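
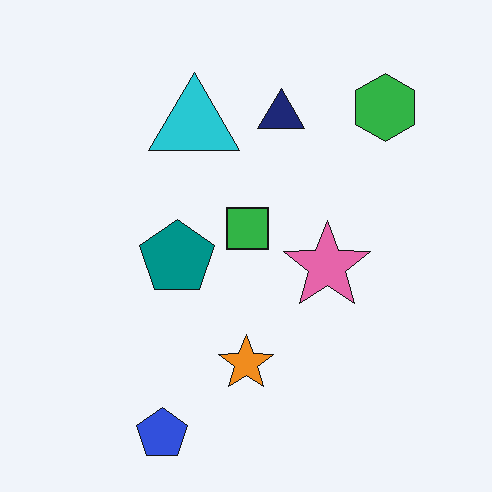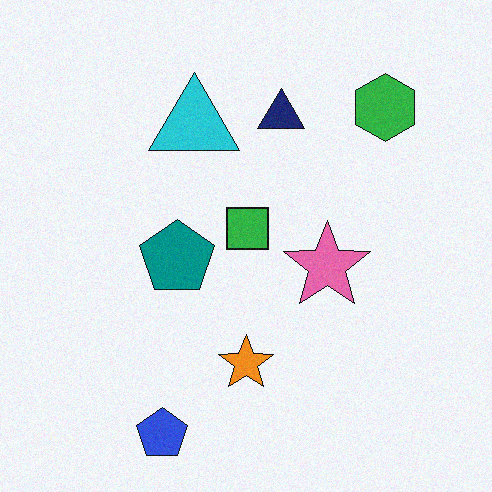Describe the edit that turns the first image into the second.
The second image is the first degraded with light additive noise.

Random speckle covers the whole image, including the flat background.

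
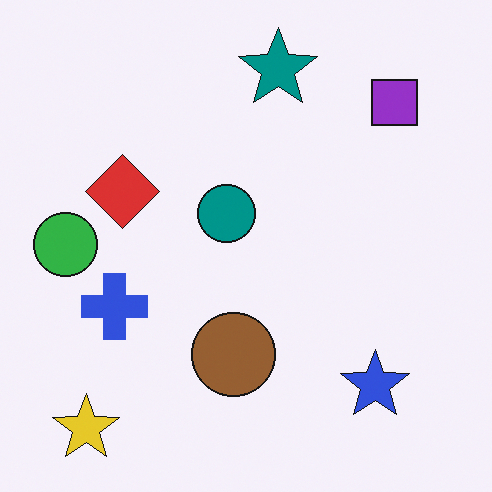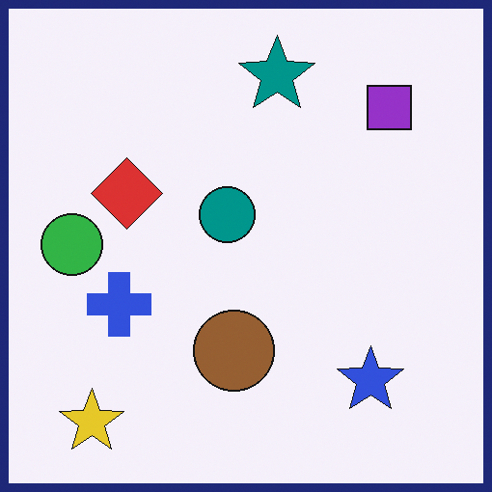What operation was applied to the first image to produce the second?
This is the original image framed with a navy border.

A solid navy frame runs around the edge of the second image, with the content slightly shrunk inside it.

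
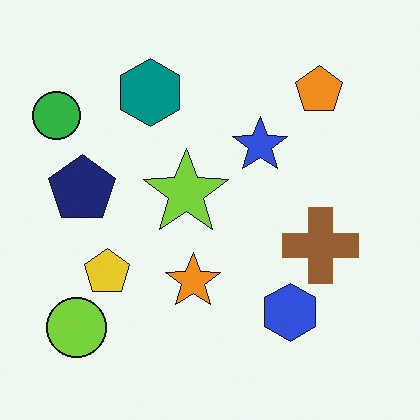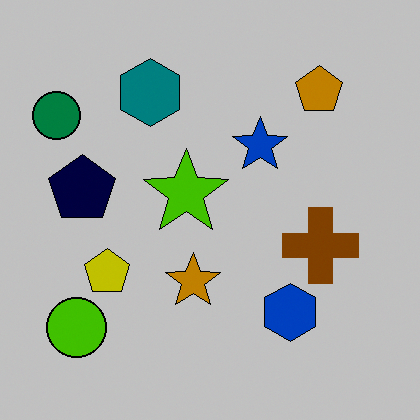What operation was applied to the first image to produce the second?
The second image is the first heavily posterized to just a handful of flat colors.

Each flat color has snapped to a coarser quantized level — most visibly, the near-white background has dropped to a flat grey.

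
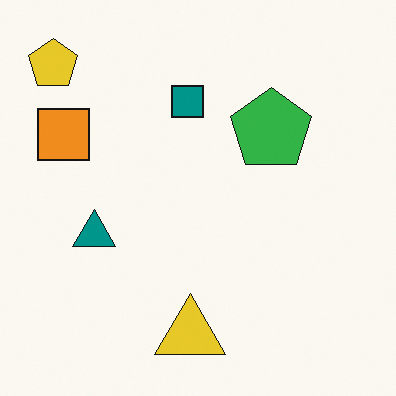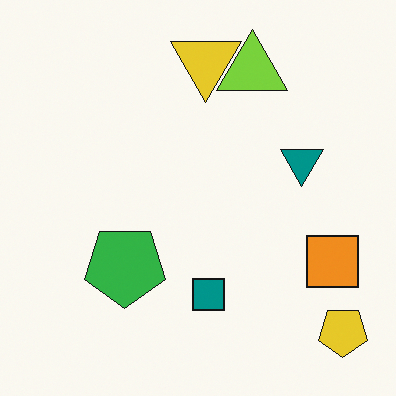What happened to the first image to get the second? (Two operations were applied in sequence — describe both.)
Rotated 180°, then overlaid with an additional lime triangle.

The yellow pentagon sits in the top-left of the first image and the bottom-right of the second — consistent with a whole-image 180° rotation. A lime triangle appears in the second image that is absent from the first.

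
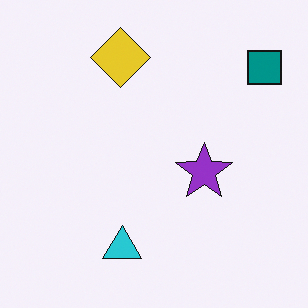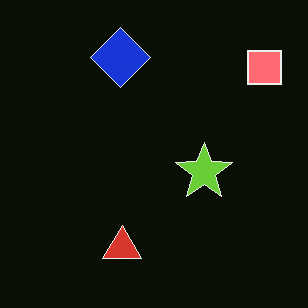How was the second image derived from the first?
The second image is the first color-inverted (negative).

The light background has become dark and every shape's color is its complement — a photographic negative.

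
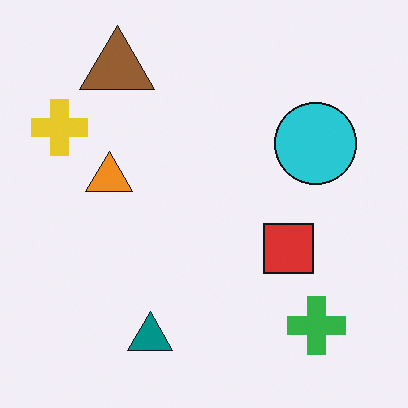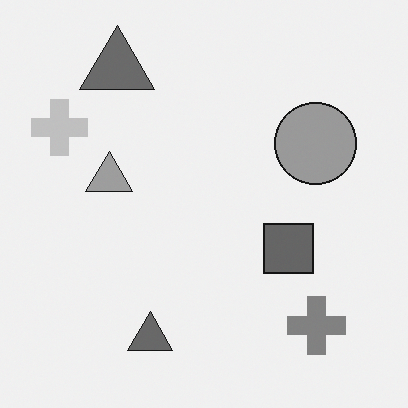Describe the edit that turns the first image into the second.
The second image is the first converted to grayscale.

All color is removed — every shape is now a shade of grey.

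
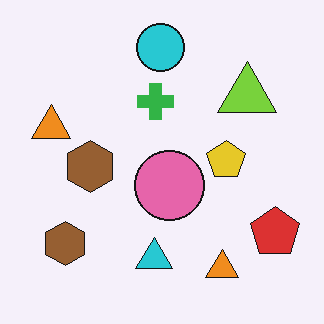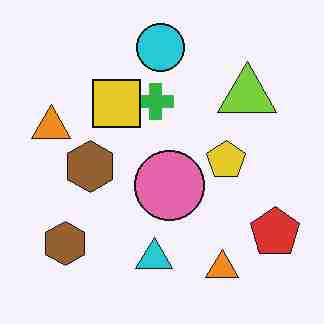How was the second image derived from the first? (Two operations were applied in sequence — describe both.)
The second image is the first degraded with heavy JPEG compression, then overlaid with an additional yellow square.

Blocky 8×8 compression artifacts appear around shape edges and the flat background shows ringing — characteristic JPEG degradation. A yellow square appears in the second image that is absent from the first.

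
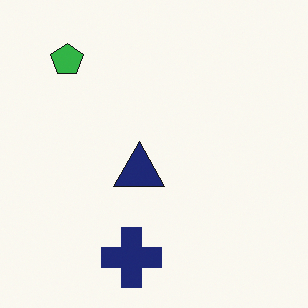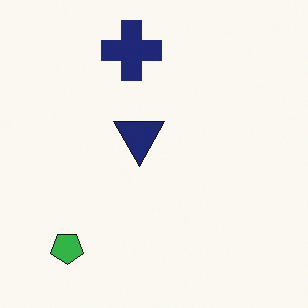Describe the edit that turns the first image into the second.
It was flipped vertically (top ↔ bottom).

The navy cross is in the bottom of the first image and the top of the second — shapes on opposite sides of the horizontal midline have swapped in a mirror flip.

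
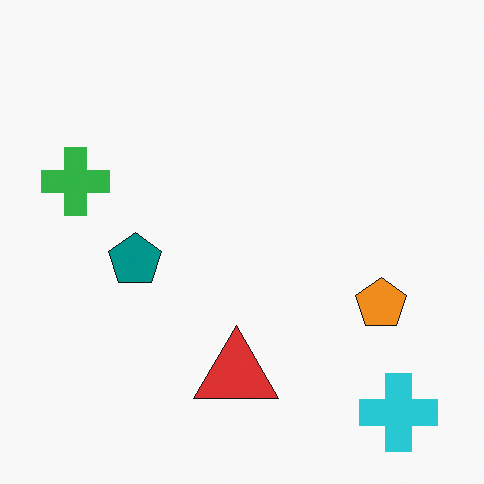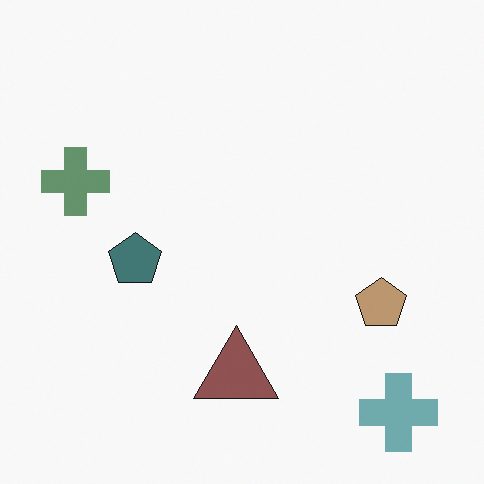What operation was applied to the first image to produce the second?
This is the original image made much more muted (saturation change).

All colors are more muted and greyish — a global saturation change.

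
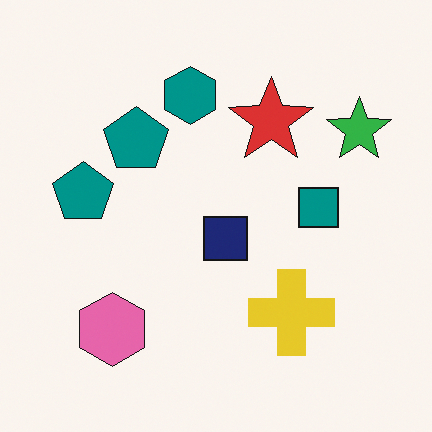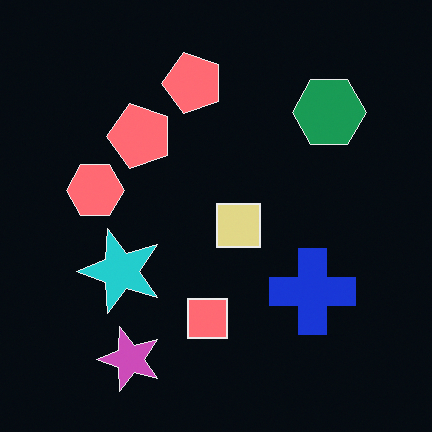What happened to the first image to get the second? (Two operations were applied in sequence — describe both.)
The transformation is: color-inverted (negative), then transposed (reflected across the top-left ↔ bottom-right diagonal).

The light background has become dark and every shape's color is its complement — a photographic negative. Shapes have swapped their row and column positions — what was in the top-right is now in the bottom-left — a diagonal reflection.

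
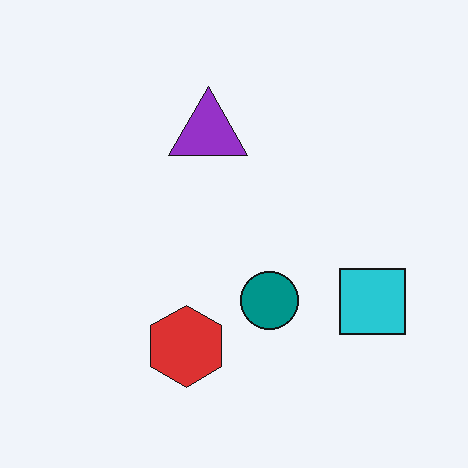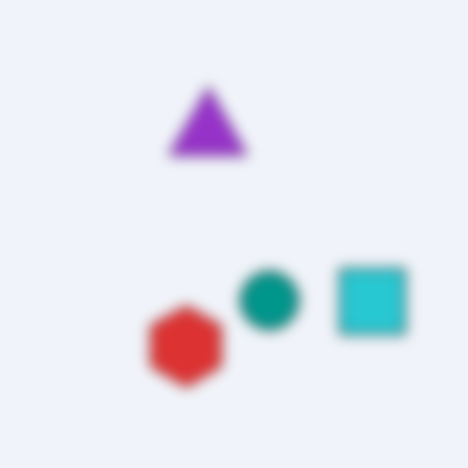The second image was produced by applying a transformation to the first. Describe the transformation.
The second image is the first heavily blurred.

Shape edges and outlines are uniformly softened across the whole image.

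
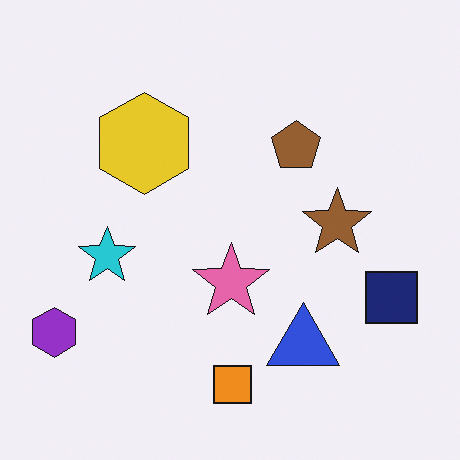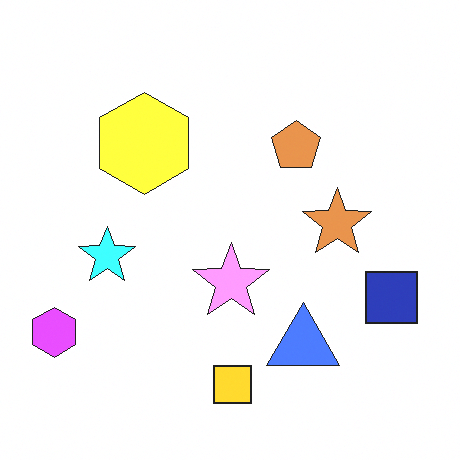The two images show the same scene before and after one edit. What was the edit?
Substantially brightened.

Every pixel — background and shapes alike — is uniformly brightened.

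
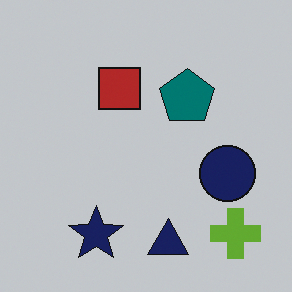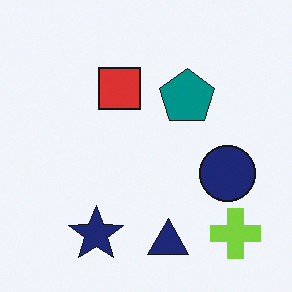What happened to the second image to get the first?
The transformation is: darkened a little.

Every pixel — background and shapes alike — is uniformly darkened.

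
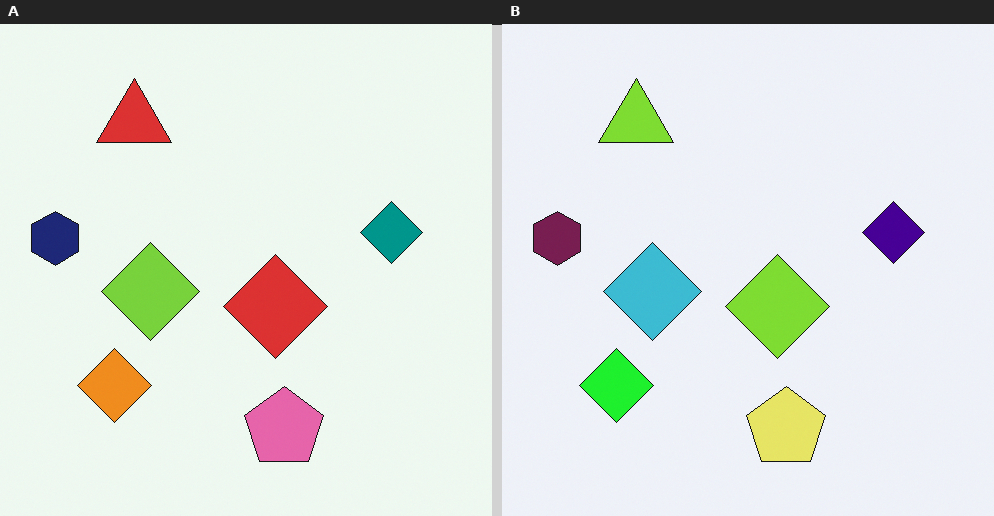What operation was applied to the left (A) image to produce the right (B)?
The right (B) image is the left (A) hue-shifted by a moderate amount.

Every shape's color has rotated by the same amount around the hue wheel — a uniform hue shift.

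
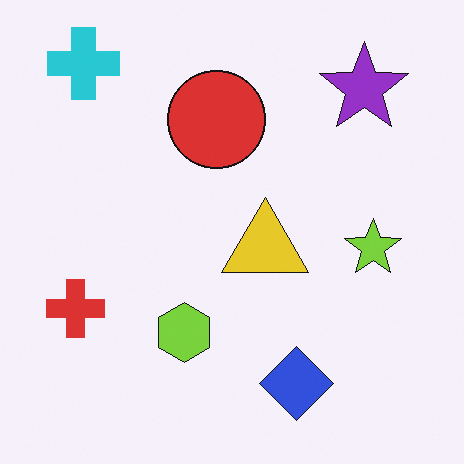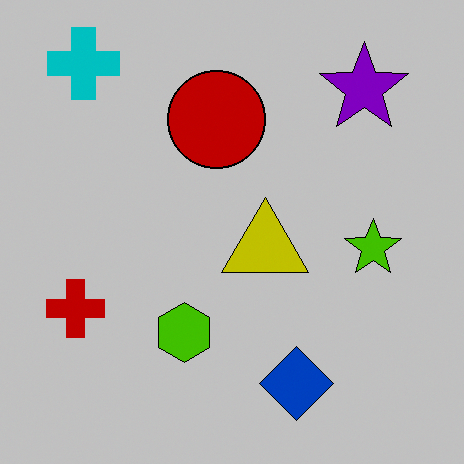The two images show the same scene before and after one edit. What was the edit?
The transformation is: aggressively posterized.

Each flat color has snapped to a coarser quantized level — most visibly, the near-white background has dropped to a flat grey.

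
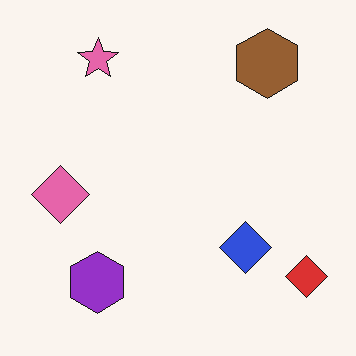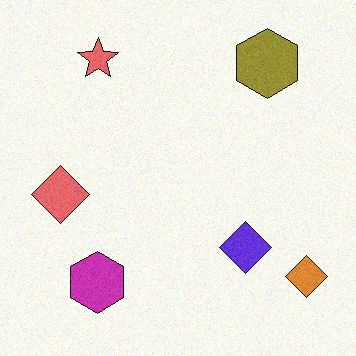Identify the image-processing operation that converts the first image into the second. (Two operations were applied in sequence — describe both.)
The transformation is: hue-shifted slightly, then degraded with light additive noise.

Every shape's color has rotated by the same amount around the hue wheel — a uniform hue shift. Random speckle covers the whole image, including the flat background.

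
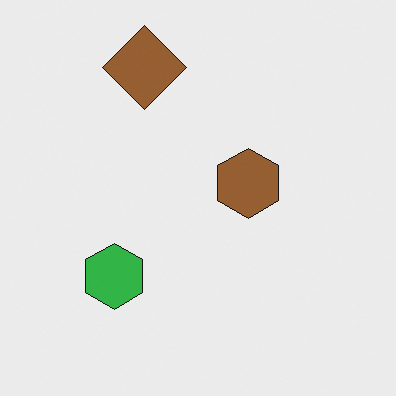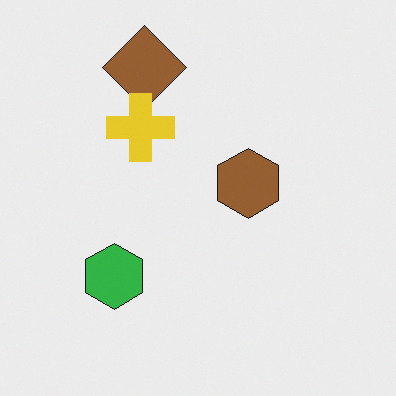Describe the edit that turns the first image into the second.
It was overlaid with an additional yellow cross.

A yellow cross appears in the second image that is absent from the first.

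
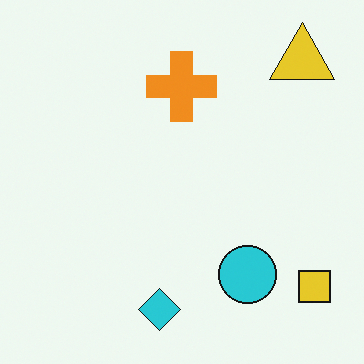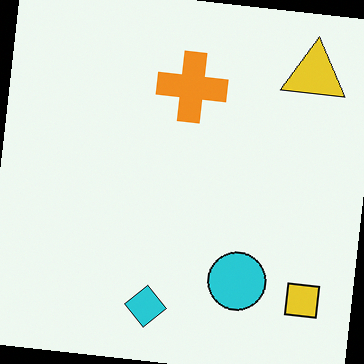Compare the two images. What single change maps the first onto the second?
This is the original image rotated clockwise by a slight angle.

Every shape is tilted by the same angle and the image corners show triangular fill wedges — a whole-image rotation by a non-right angle.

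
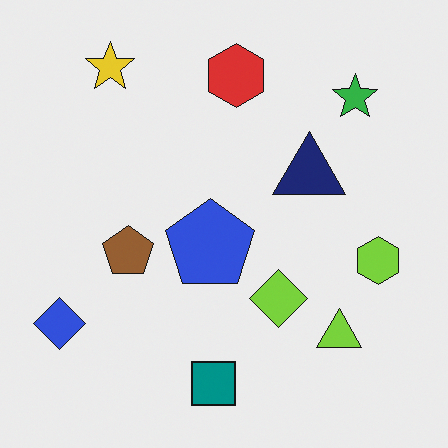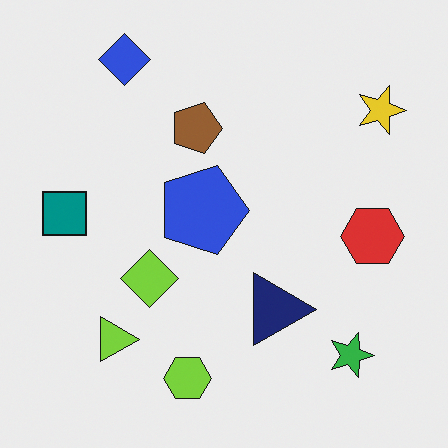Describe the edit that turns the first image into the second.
It was rotated 90° clockwise.

The yellow star sits in the top-left of the first image and the top-right of the second — consistent with a whole-image 90° clockwise rotation.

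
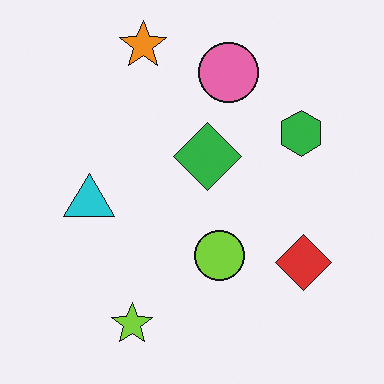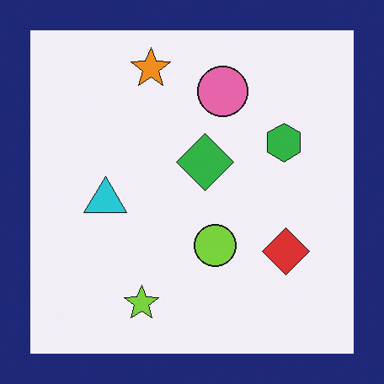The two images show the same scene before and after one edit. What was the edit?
This is the original image framed with a navy border.

A solid navy frame runs around the edge of the second image, with the content slightly shrunk inside it.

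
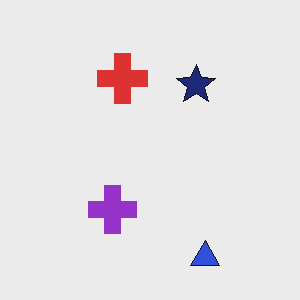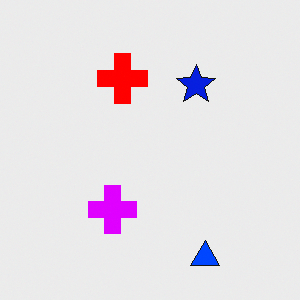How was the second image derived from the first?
The image was heavily oversaturated.

All colors are more vivid — a global saturation change.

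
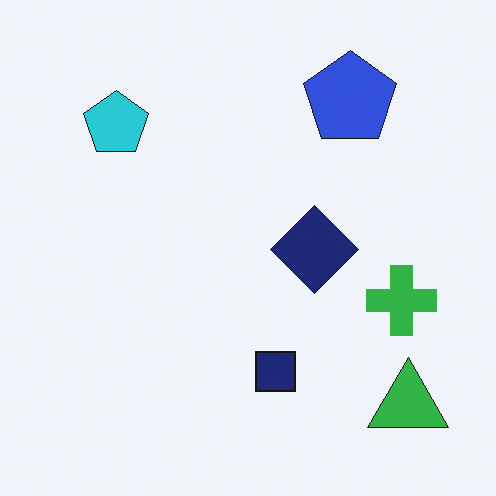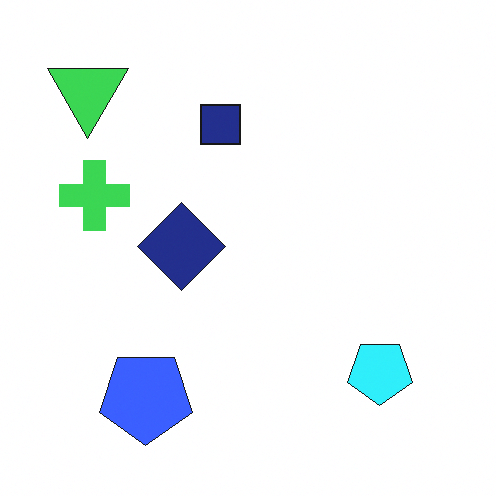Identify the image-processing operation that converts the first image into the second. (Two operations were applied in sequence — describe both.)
Rotated 180°, then slightly brightened.

The green triangle sits in the bottom-right of the first image and the top-left of the second — consistent with a whole-image 180° rotation. Every pixel — background and shapes alike — is uniformly brightened.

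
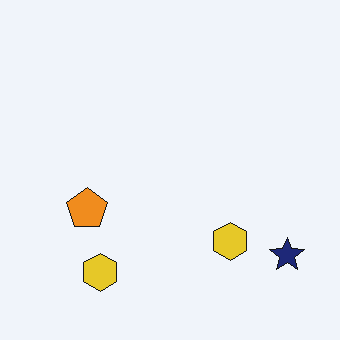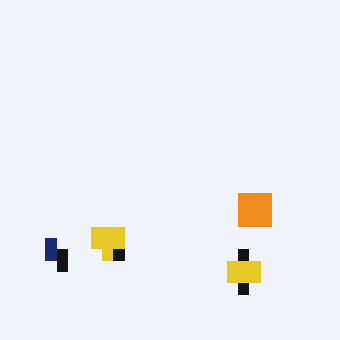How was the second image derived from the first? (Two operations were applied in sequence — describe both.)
Flipped horizontally (left ↔ right), then coarsely pixelated.

The navy star is in the bottom-right of the first image and the bottom-left of the second — shapes on opposite sides of the vertical midline have swapped in a mirror flip. Shapes are reduced to large square blocks; fine edges and outlines are lost — a downscale-then-upscale (mosaic) effect.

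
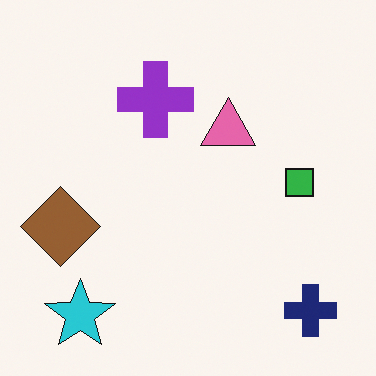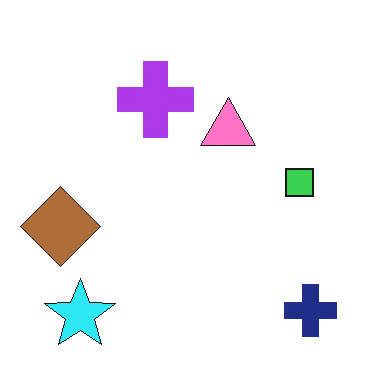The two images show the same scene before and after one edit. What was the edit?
This is the original image slightly brightened.

Every pixel — background and shapes alike — is uniformly brightened.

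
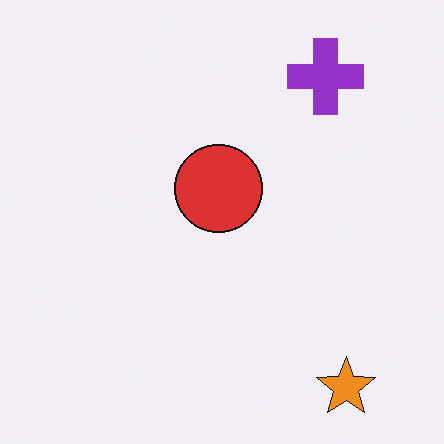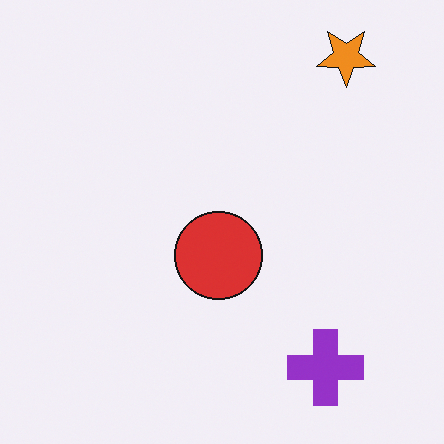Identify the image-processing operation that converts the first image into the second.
The image was flipped vertically (top ↔ bottom).

The orange star is in the bottom-right of the first image and the top-right of the second — shapes on opposite sides of the horizontal midline have swapped in a mirror flip.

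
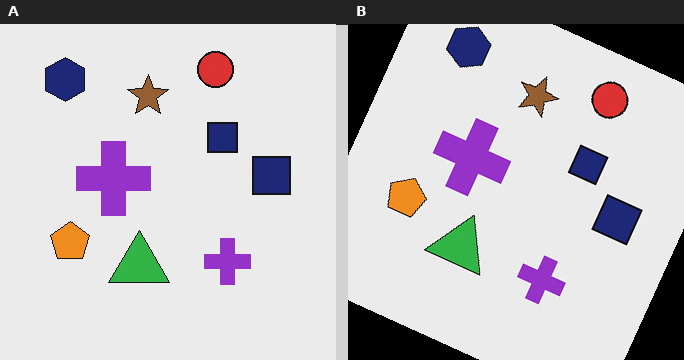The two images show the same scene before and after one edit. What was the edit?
The transformation is: rotated clockwise by a clearly visible amount.

Every shape is tilted by the same angle and the image corners show triangular fill wedges — a whole-image rotation by a non-right angle.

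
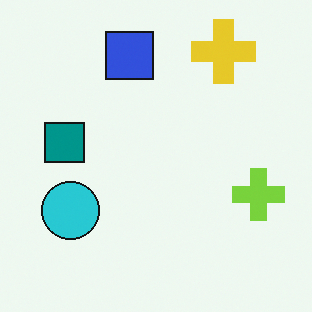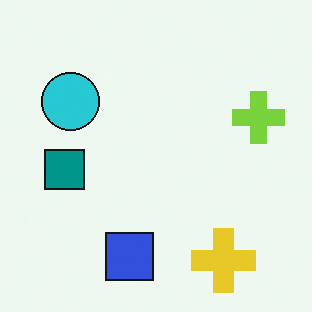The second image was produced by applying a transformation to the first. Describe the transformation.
It was flipped vertically (top ↔ bottom).

The yellow cross is in the top-right of the first image and the bottom-right of the second — shapes on opposite sides of the horizontal midline have swapped in a mirror flip.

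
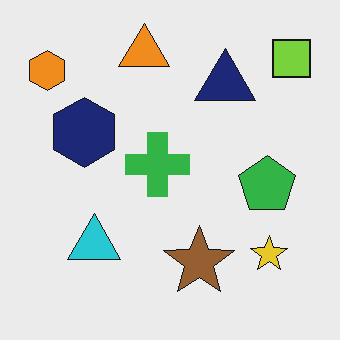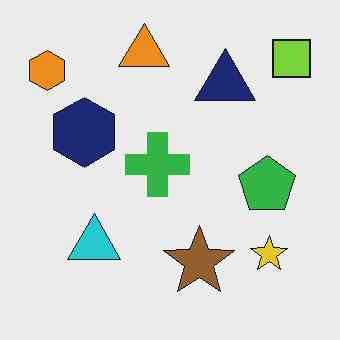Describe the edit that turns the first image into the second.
This is the original image given moderate JPEG compression.

Blocky 8×8 compression artifacts appear around shape edges and the flat background shows ringing — characteristic JPEG degradation.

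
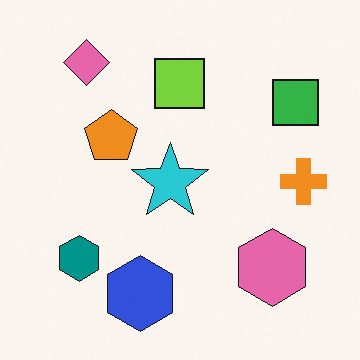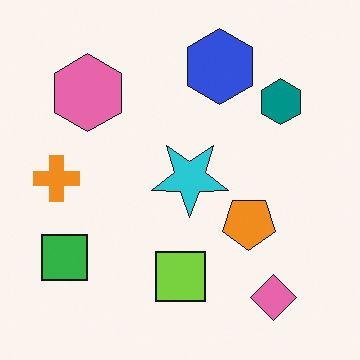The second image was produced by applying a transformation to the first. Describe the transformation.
It was rotated 180°.

The pink diamond sits in the top-left of the first image and the bottom-right of the second — consistent with a whole-image 180° rotation.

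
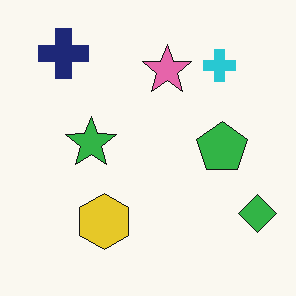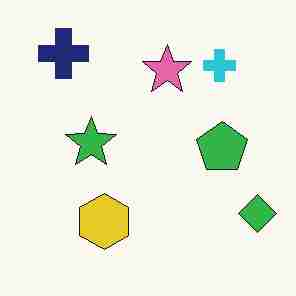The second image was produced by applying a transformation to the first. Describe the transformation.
The second image is the first degraded with heavy JPEG compression.

Blocky 8×8 compression artifacts appear around shape edges and the flat background shows ringing — characteristic JPEG degradation.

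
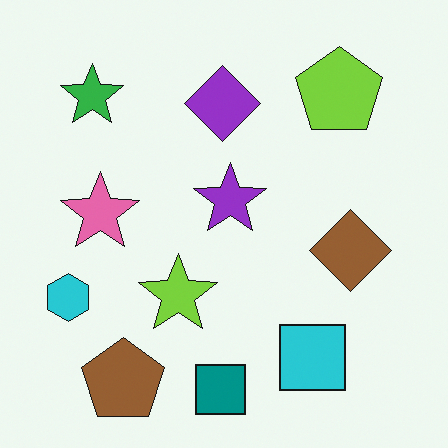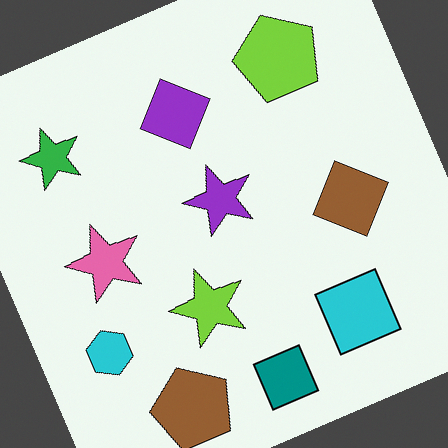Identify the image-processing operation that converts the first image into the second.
This is the original image rotated counter-clockwise by a clearly visible amount.

Every shape is tilted by the same angle and the image corners show triangular fill wedges — a whole-image rotation by a non-right angle.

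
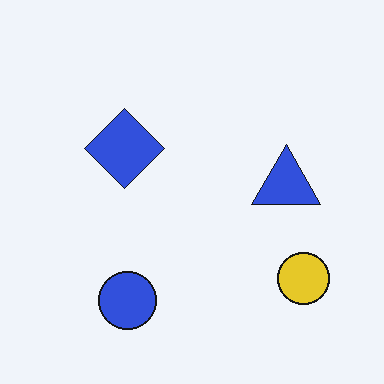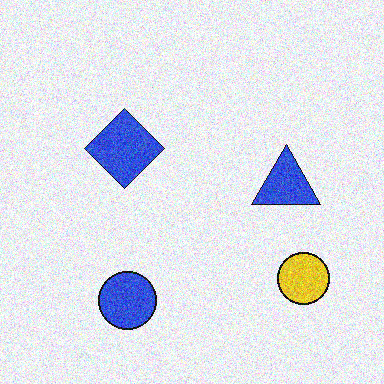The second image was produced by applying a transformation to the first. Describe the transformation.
Degraded with moderate additive noise.

Random speckle covers the whole image, including the flat background.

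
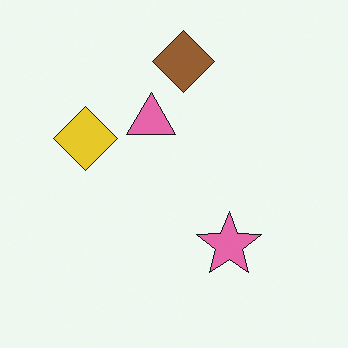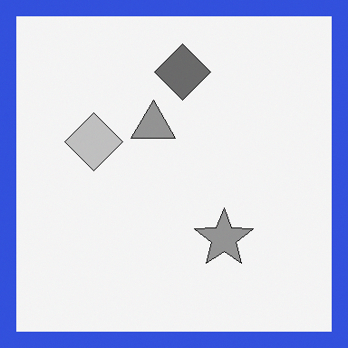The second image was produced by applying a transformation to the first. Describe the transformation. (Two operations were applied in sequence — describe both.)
The transformation is: converted to grayscale, then framed with a blue border.

All color is removed — every shape is now a shade of grey. A solid blue frame runs around the edge of the second image, with the content slightly shrunk inside it.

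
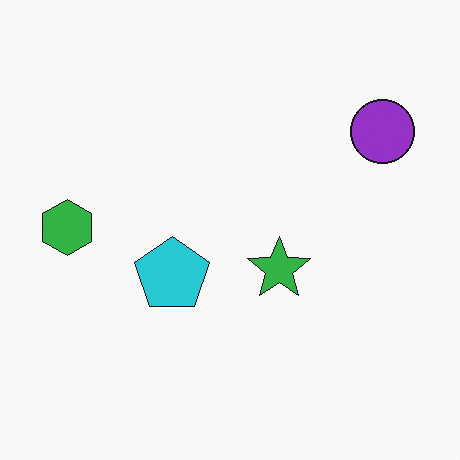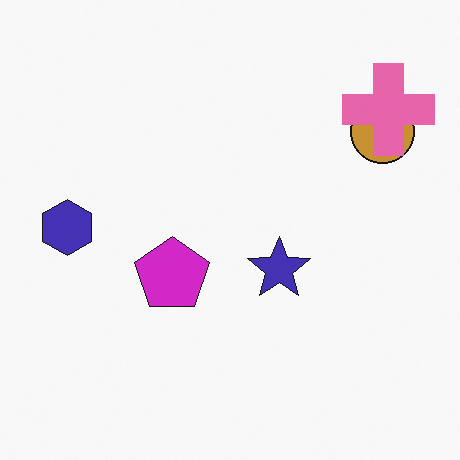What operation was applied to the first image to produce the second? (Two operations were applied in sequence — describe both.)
The image was hue-shifted through roughly a third of the color wheel, then overlaid with an additional pink cross.

Every shape's color has rotated by the same amount around the hue wheel — a uniform hue shift. A pink cross appears in the second image that is absent from the first.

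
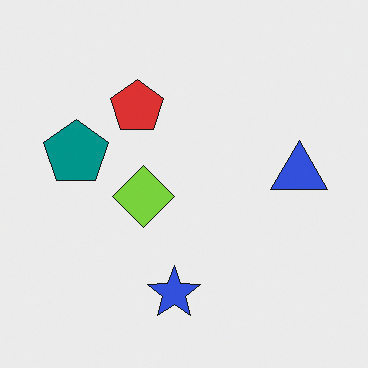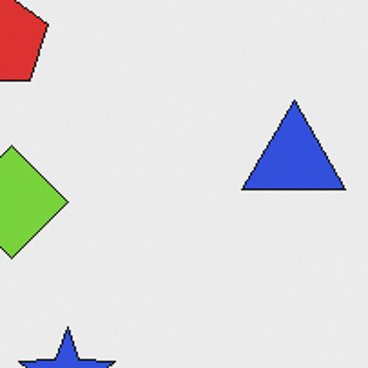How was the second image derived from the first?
This is the original image cropped tightly and scaled back up.

The visible shapes are larger and the field of view is narrower; shapes near the original edges may be partly or wholly outside the frame — a crop-and-rescale.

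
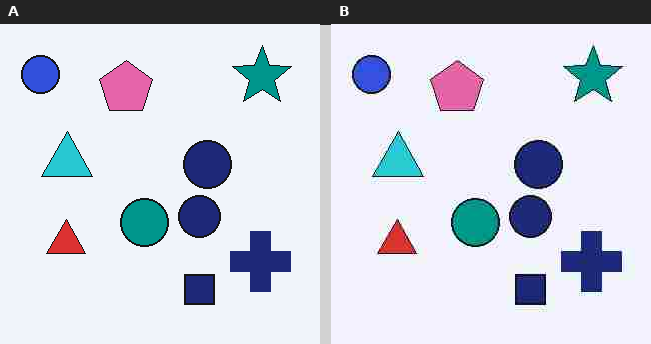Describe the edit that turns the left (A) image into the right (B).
The right (B) image is the left (A) degraded with heavy JPEG compression.

Blocky 8×8 compression artifacts appear around shape edges and the flat background shows ringing — characteristic JPEG degradation.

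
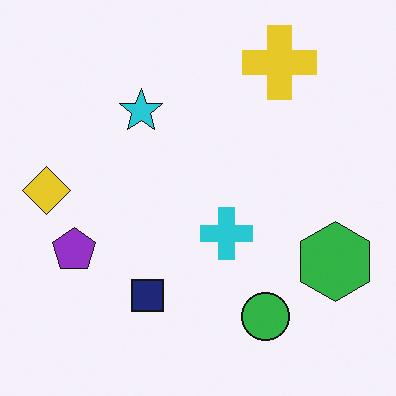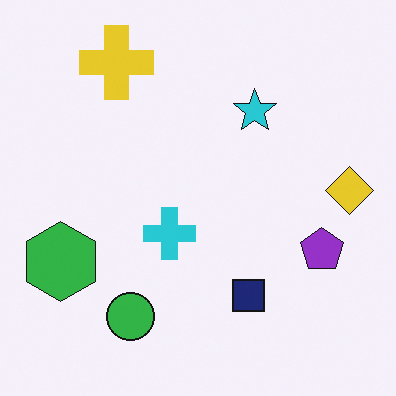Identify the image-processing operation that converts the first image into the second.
The transformation is: flipped horizontally (left ↔ right).

The yellow diamond is in the left of the first image and the right of the second — shapes on opposite sides of the vertical midline have swapped in a mirror flip.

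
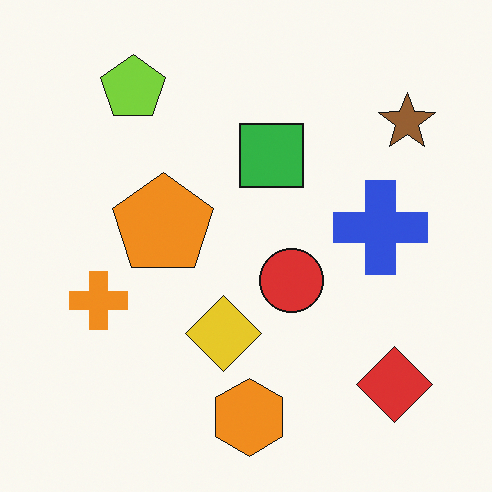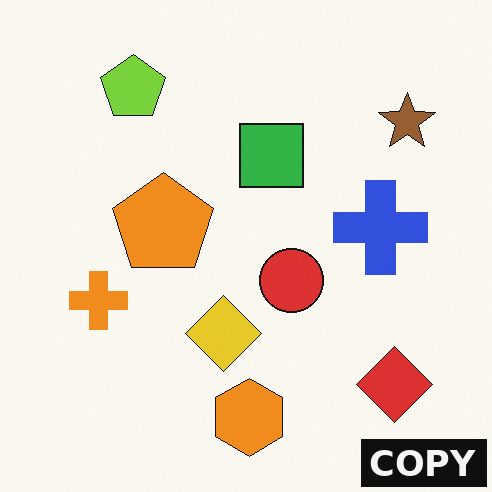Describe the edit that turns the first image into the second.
The image was watermarked with the text "COPY" in the lower-right corner.

A dark label reading "COPY" appears in the lower-right corner.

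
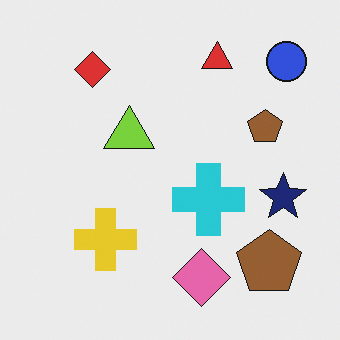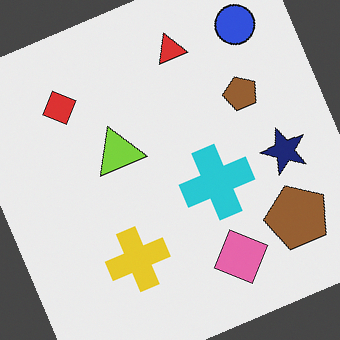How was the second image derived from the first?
The transformation is: rotated counter-clockwise by a clearly visible amount.

Every shape is tilted by the same angle and the image corners show triangular fill wedges — a whole-image rotation by a non-right angle.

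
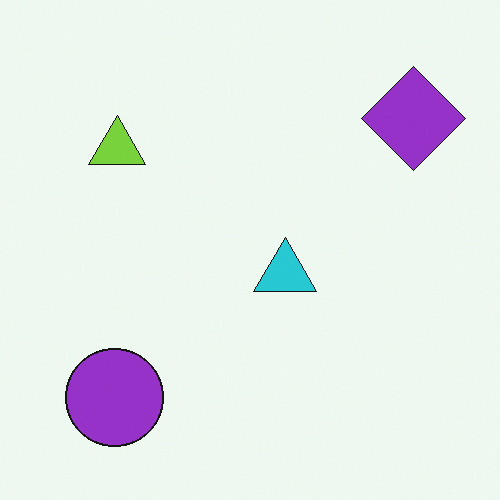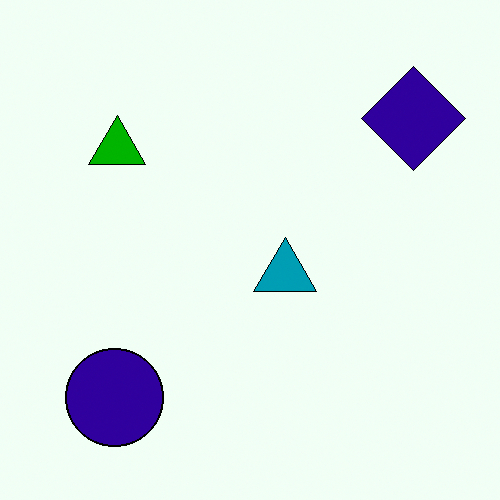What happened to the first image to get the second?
The transformation is: given much higher contrast.

Tones are pushed away from mid-grey across the whole image — a global contrast change.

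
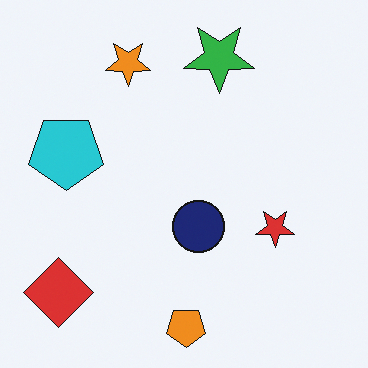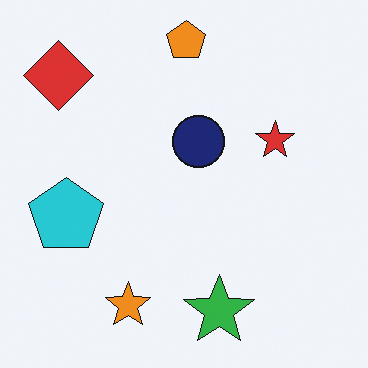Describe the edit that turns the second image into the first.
It was flipped vertically (top ↔ bottom).

The orange pentagon is in the top of the second image and the bottom of the first — shapes on opposite sides of the horizontal midline have swapped in a mirror flip.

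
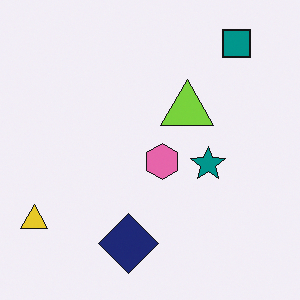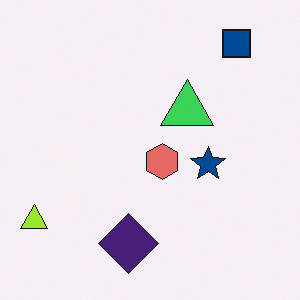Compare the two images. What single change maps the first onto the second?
The image was hue-shifted slightly.

Every shape's color has rotated by the same amount around the hue wheel — a uniform hue shift.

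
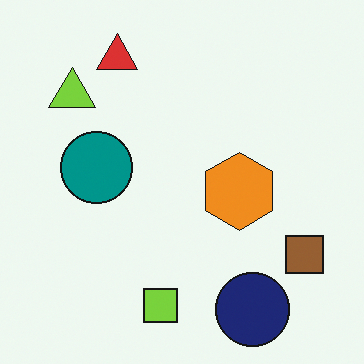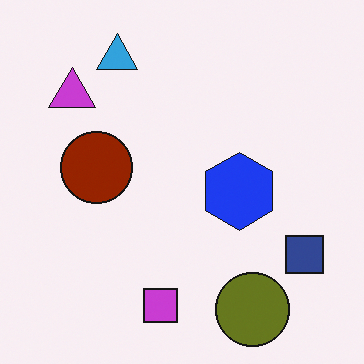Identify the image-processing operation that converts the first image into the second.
The second image is the first hue-shifted by a large amount.

Every shape's color has rotated by the same amount around the hue wheel — a uniform hue shift.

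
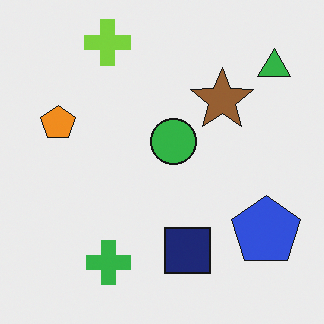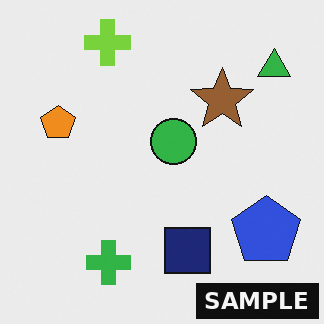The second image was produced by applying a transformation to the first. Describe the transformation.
The second image is the first watermarked with the text "SAMPLE" in the lower-right corner.

A dark label reading "SAMPLE" appears in the lower-right corner.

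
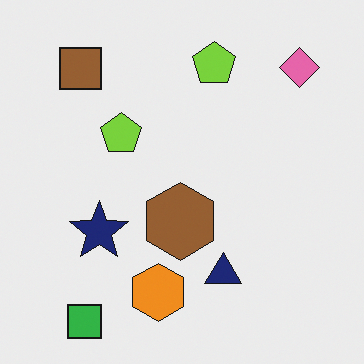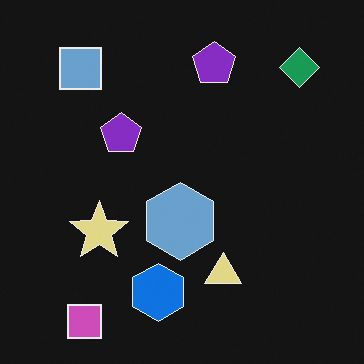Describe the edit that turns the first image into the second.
The image was color-inverted (negative).

The light background has become dark and every shape's color is its complement — a photographic negative.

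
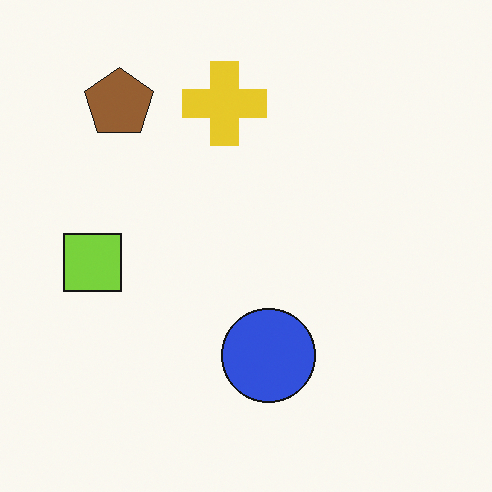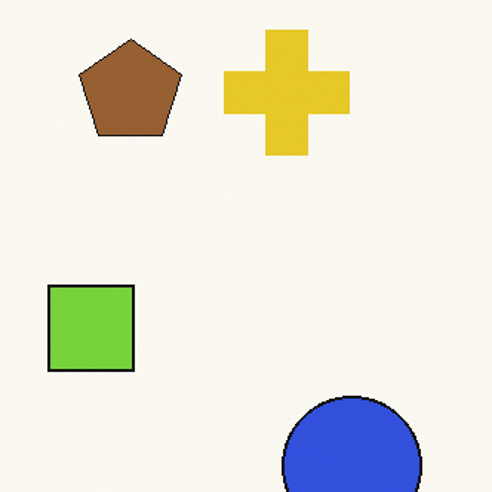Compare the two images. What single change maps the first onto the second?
The second image is the first cropped to a modestly smaller region and rescaled.

The visible shapes are larger and the field of view is narrower; shapes near the original edges may be partly or wholly outside the frame — a crop-and-rescale.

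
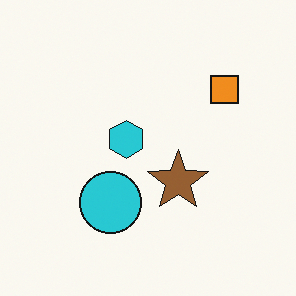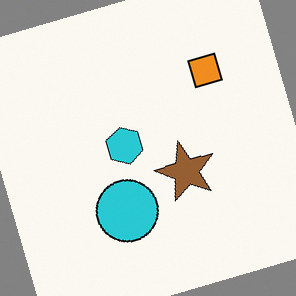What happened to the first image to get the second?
The image was rotated counter-clockwise by a moderate amount.

Every shape is tilted by the same angle and the image corners show triangular fill wedges — a whole-image rotation by a non-right angle.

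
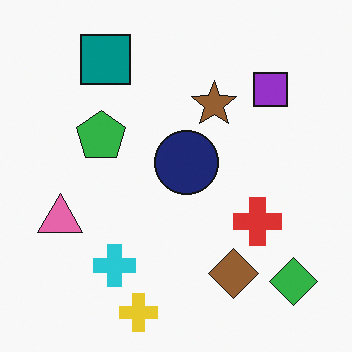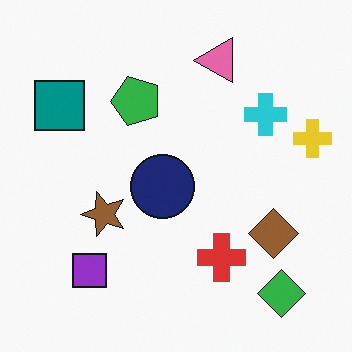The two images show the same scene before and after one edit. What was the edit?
This is the original image transposed (reflected across the top-left ↔ bottom-right diagonal).

Shapes have swapped their row and column positions — what was in the top-right is now in the bottom-left — a diagonal reflection.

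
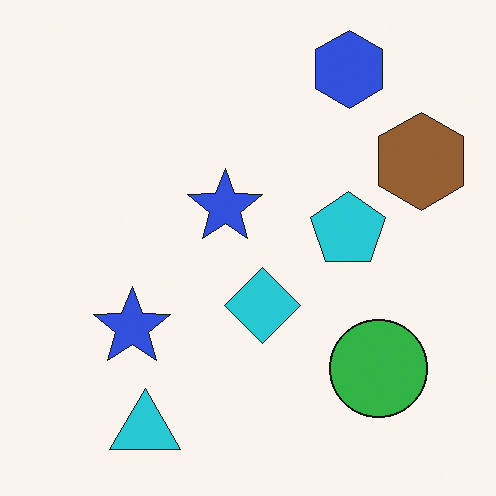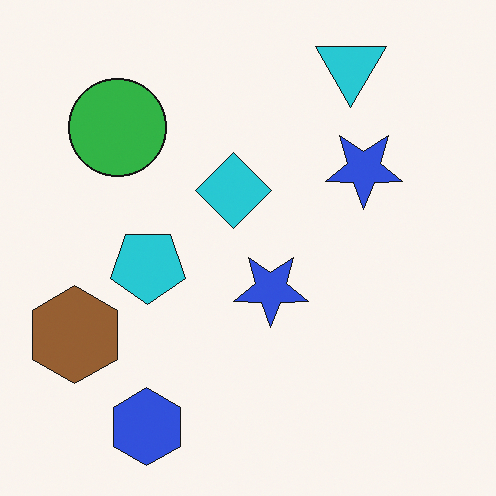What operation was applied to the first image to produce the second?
The transformation is: rotated 180°.

The cyan triangle sits in the bottom-left of the first image and the top-right of the second — consistent with a whole-image 180° rotation.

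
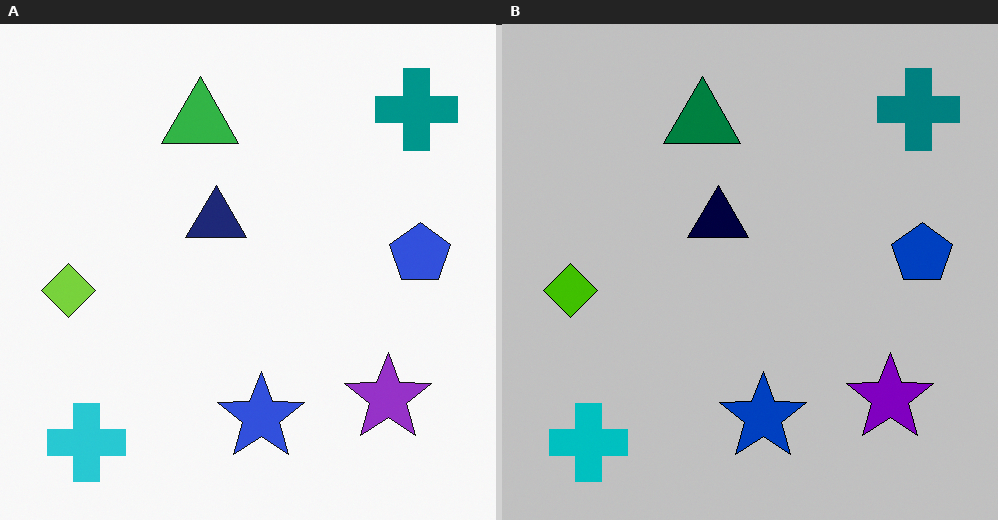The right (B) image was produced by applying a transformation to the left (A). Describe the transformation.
The image was aggressively posterized.

Each flat color has snapped to a coarser quantized level — most visibly, the near-white background has dropped to a flat grey.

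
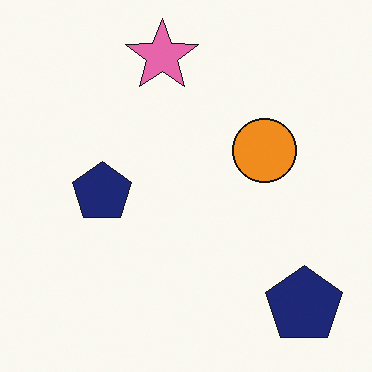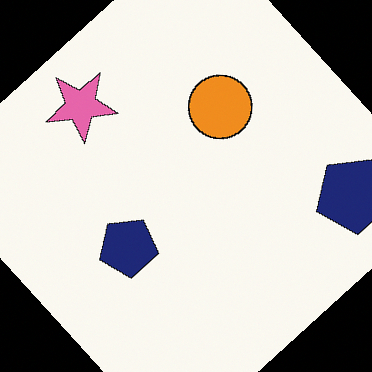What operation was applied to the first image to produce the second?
This is the original image rotated counter-clockwise by a large amount — several tens of degrees.

Every shape is tilted by the same angle and the image corners show triangular fill wedges — a whole-image rotation by a non-right angle.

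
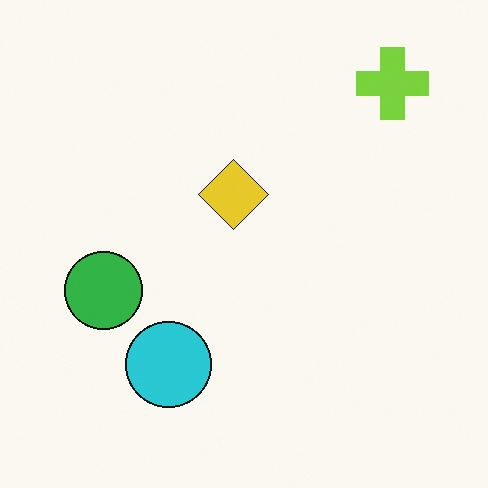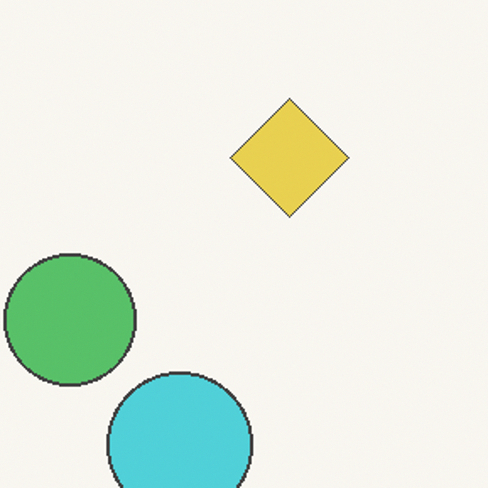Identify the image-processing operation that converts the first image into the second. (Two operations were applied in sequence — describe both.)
Given slightly reduced contrast, then cropped tightly and scaled back up.

Tones are pushed toward mid-grey across the whole image — a global contrast change. The visible shapes are larger and the field of view is narrower; shapes near the original edges may be partly or wholly outside the frame — a crop-and-rescale.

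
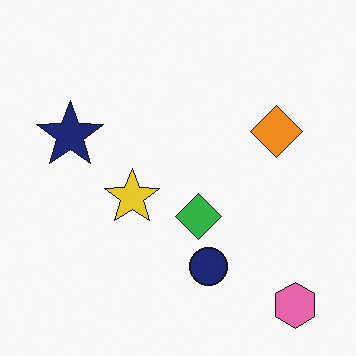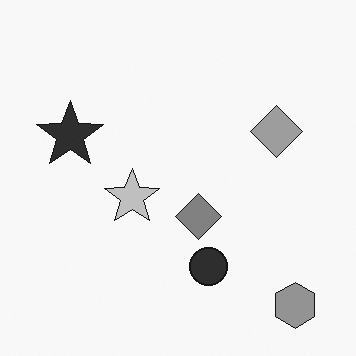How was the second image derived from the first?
It was converted to grayscale.

All color is removed — every shape is now a shade of grey.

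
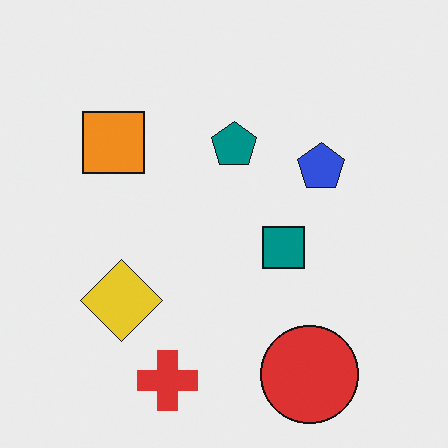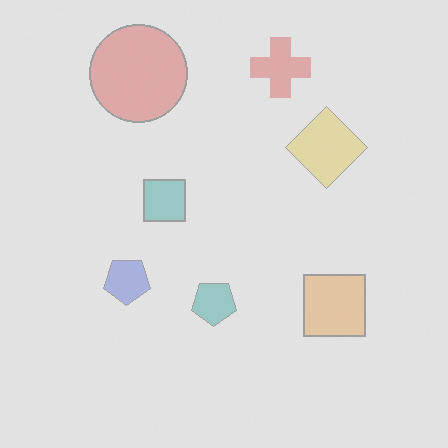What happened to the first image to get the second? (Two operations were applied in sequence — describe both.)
The image was rotated 180°, then washed out (contrast reduced).

The red circle sits in the bottom-right of the first image and the top-left of the second — consistent with a whole-image 180° rotation. Tones are pushed toward mid-grey across the whole image — a global contrast change.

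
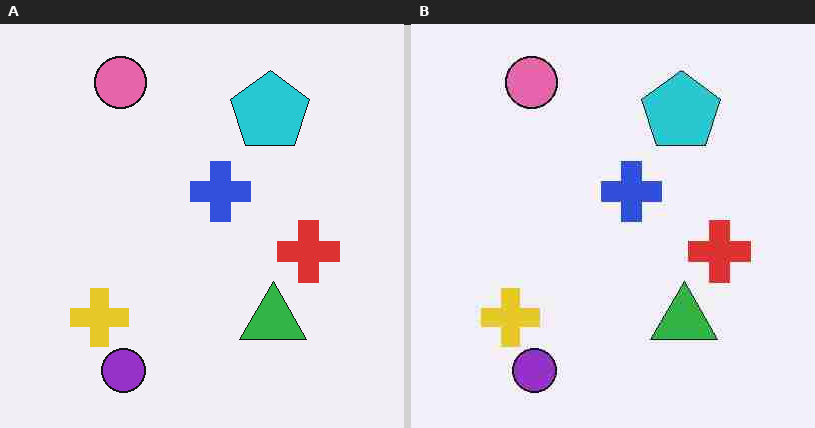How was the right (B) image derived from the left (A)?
The right (B) image is the left (A) degraded with heavy JPEG compression.

Blocky 8×8 compression artifacts appear around shape edges and the flat background shows ringing — characteristic JPEG degradation.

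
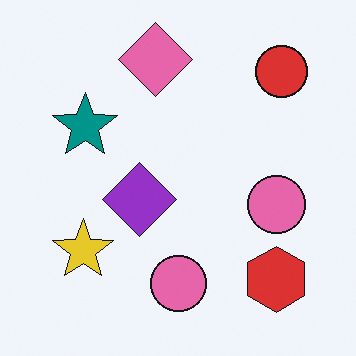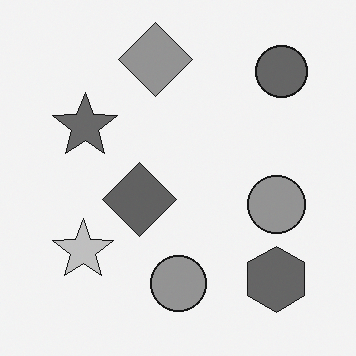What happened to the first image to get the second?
This is the original image converted to grayscale.

All color is removed — every shape is now a shade of grey.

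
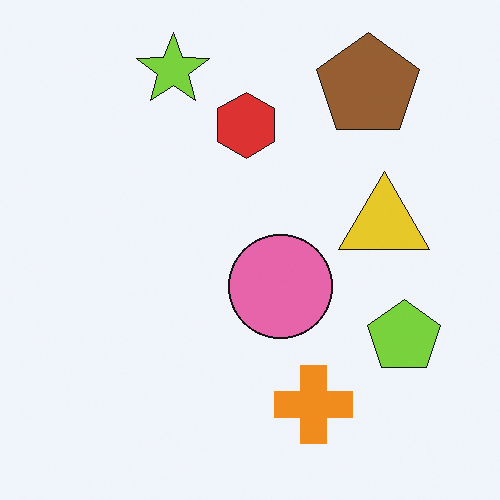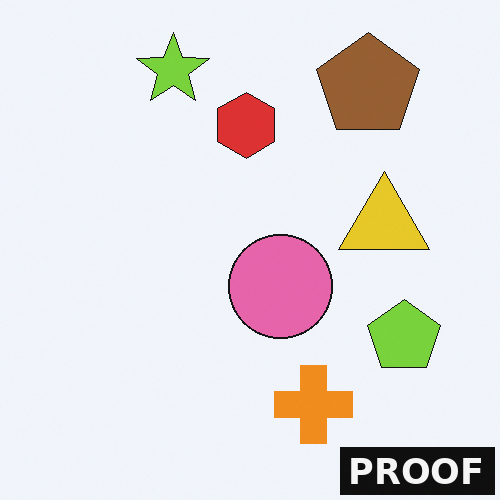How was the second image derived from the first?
This is the original image watermarked with the text "PROOF" in the lower-right corner.

A dark label reading "PROOF" appears in the lower-right corner.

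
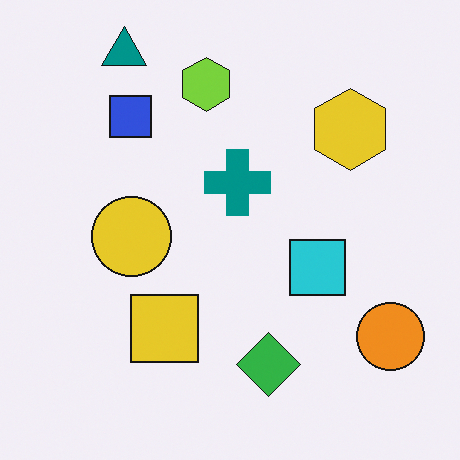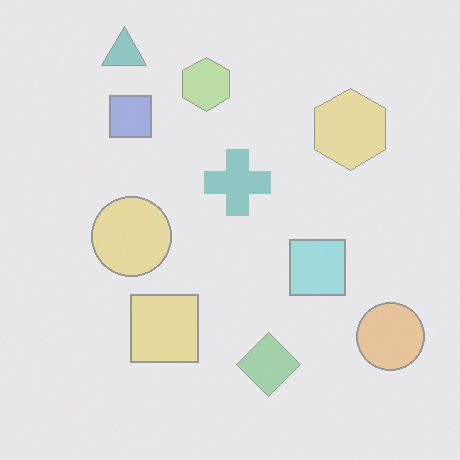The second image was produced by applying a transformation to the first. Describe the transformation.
The second image is the first washed out (contrast reduced).

Tones are pushed toward mid-grey across the whole image — a global contrast change.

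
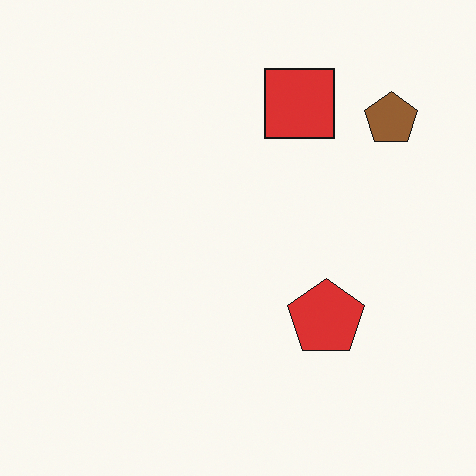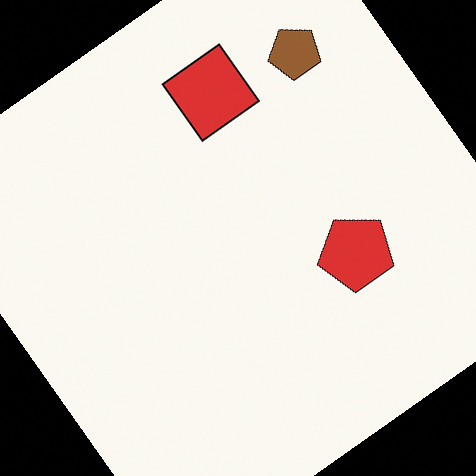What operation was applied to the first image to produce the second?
Rotated counter-clockwise by a large amount — several tens of degrees.

Every shape is tilted by the same angle and the image corners show triangular fill wedges — a whole-image rotation by a non-right angle.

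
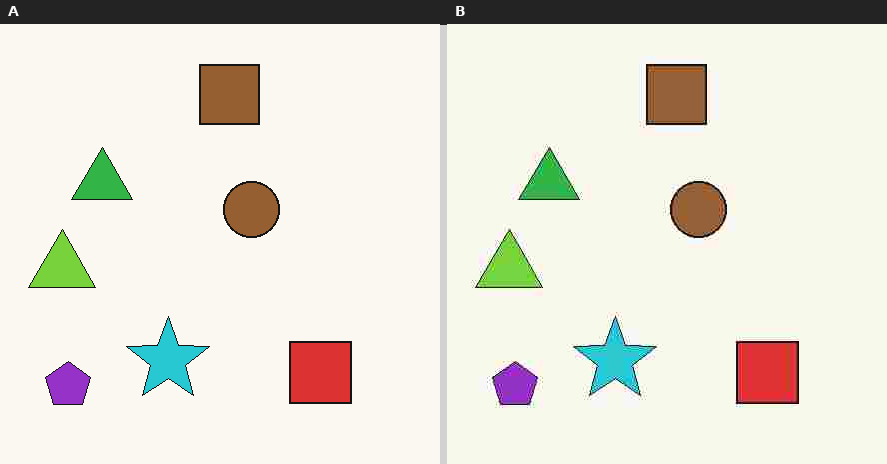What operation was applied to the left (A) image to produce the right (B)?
It was degraded with heavy JPEG compression.

Blocky 8×8 compression artifacts appear around shape edges and the flat background shows ringing — characteristic JPEG degradation.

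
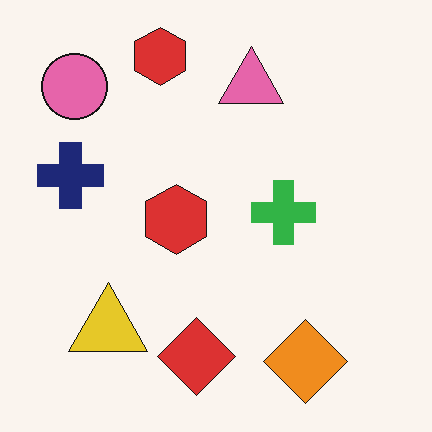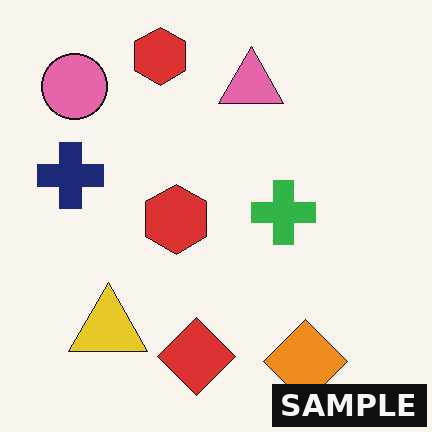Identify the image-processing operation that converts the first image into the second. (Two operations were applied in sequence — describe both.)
This is the original image JPEG-compressed with visible artifacts, then watermarked with the text "SAMPLE" in the lower-right corner.

Blocky 8×8 compression artifacts appear around shape edges and the flat background shows ringing — characteristic JPEG degradation. A dark label reading "SAMPLE" appears in the lower-right corner.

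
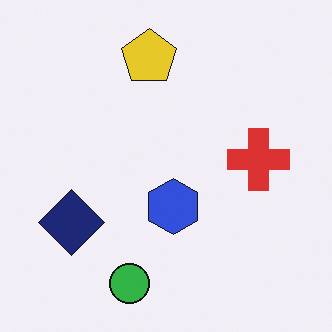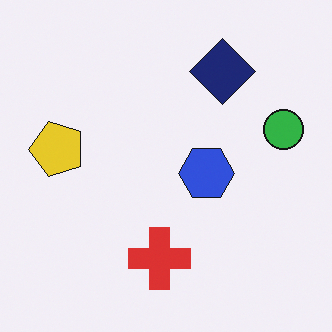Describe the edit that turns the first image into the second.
It was transposed (reflected across the top-left ↔ bottom-right diagonal).

Shapes have swapped their row and column positions — what was in the top-right is now in the bottom-left — a diagonal reflection.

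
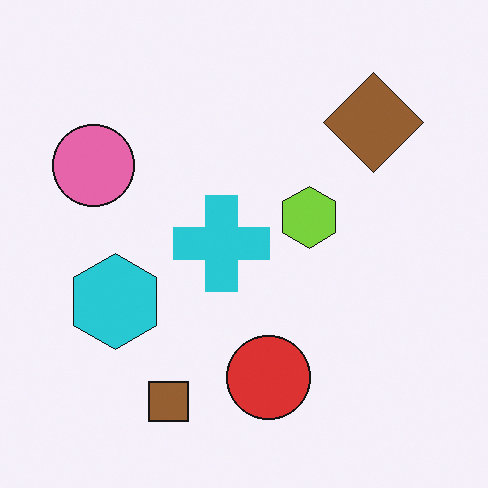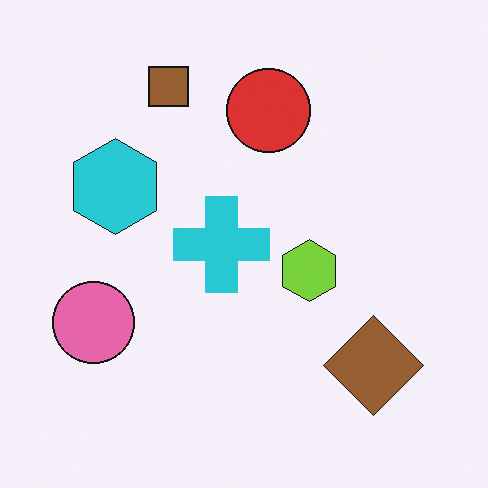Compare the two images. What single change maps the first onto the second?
Flipped vertically (top ↔ bottom).

The brown square is in the bottom of the first image and the top of the second — shapes on opposite sides of the horizontal midline have swapped in a mirror flip.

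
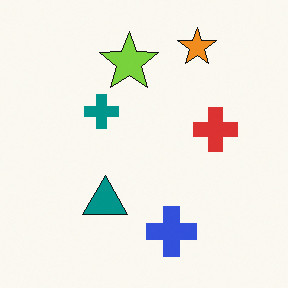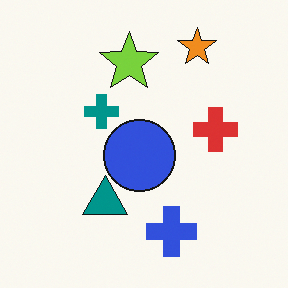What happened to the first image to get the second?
Overlaid with an additional blue circle.

A blue circle appears in the second image that is absent from the first.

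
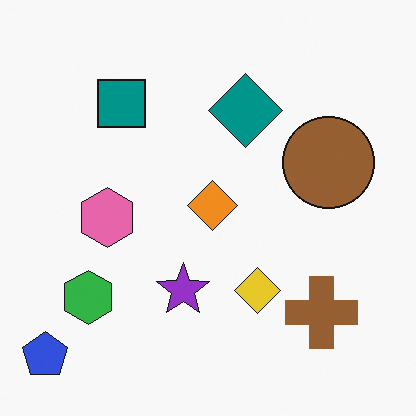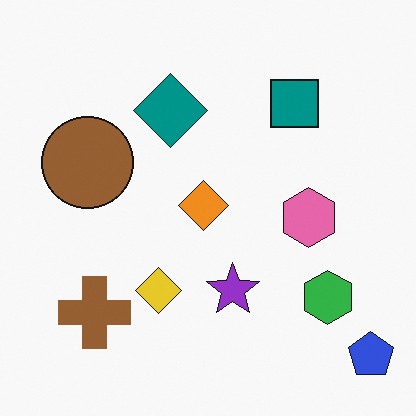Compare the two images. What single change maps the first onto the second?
It was flipped horizontally (left ↔ right).

The blue pentagon is in the bottom-left of the first image and the bottom-right of the second — shapes on opposite sides of the vertical midline have swapped in a mirror flip.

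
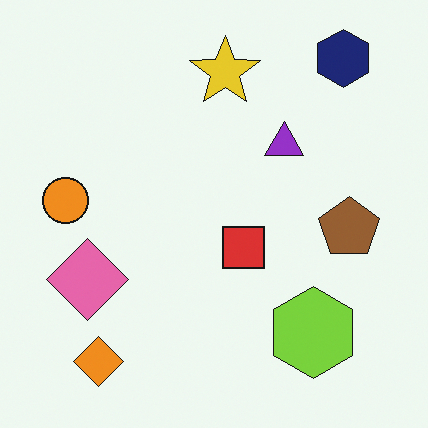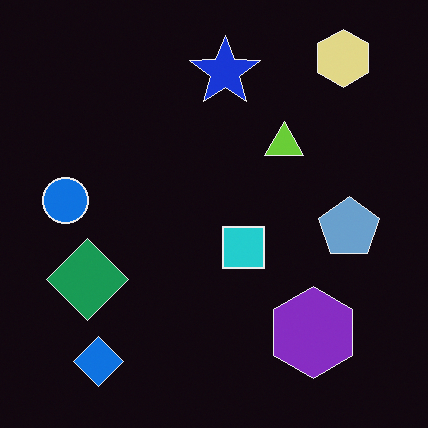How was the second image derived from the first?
The image was color-inverted (negative).

The light background has become dark and every shape's color is its complement — a photographic negative.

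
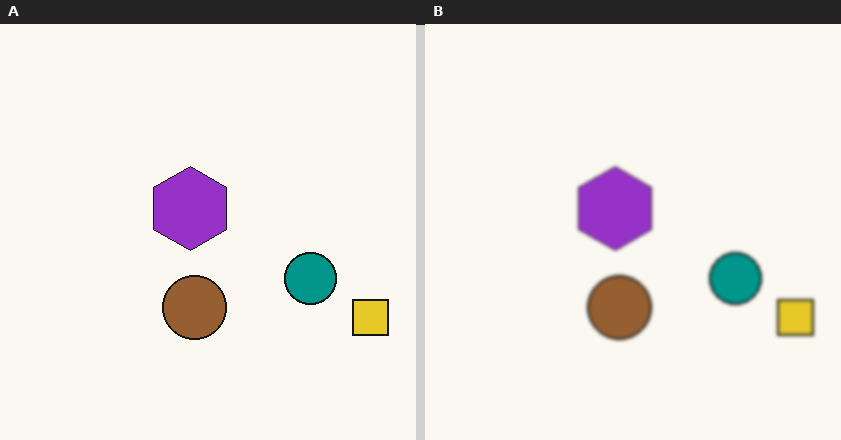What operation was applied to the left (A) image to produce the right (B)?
Given a subtle gaussian blur.

Shape edges and outlines are uniformly softened across the whole image.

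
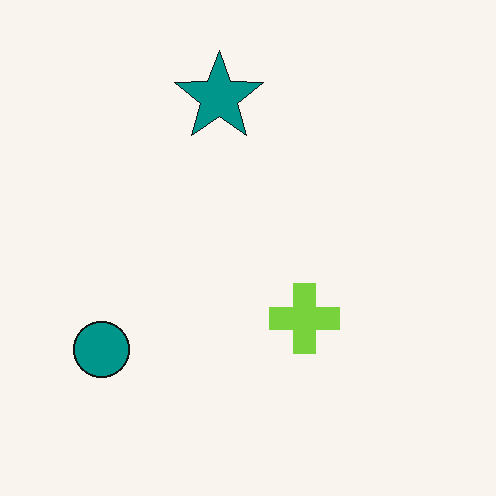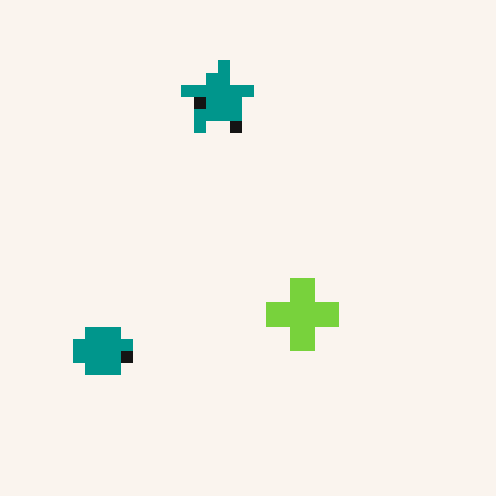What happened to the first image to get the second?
The transformation is: coarsely pixelated.

Shapes are reduced to large square blocks; fine edges and outlines are lost — a downscale-then-upscale (mosaic) effect.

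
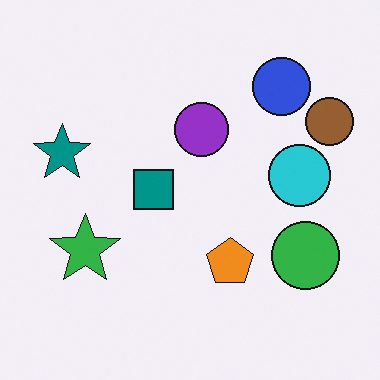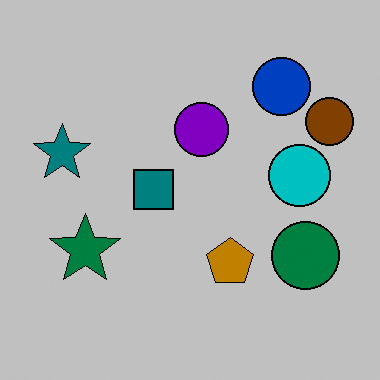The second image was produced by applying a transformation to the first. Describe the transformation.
The image was heavily posterized to just a handful of flat colors.

Each flat color has snapped to a coarser quantized level — most visibly, the near-white background has dropped to a flat grey.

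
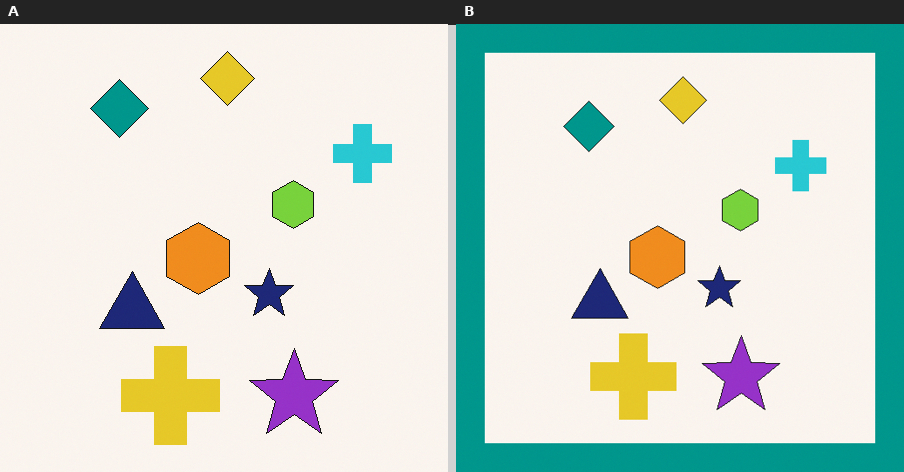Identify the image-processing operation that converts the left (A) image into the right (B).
The transformation is: framed with a teal border.

A solid teal frame runs around the edge of the right (B) image, with the content slightly shrunk inside it.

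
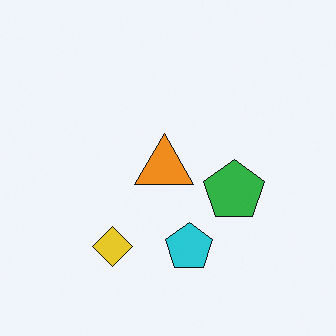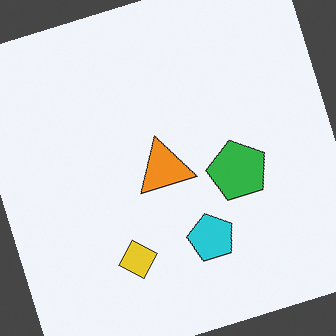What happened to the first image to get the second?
Rotated counter-clockwise by a clearly visible amount.

Every shape is tilted by the same angle and the image corners show triangular fill wedges — a whole-image rotation by a non-right angle.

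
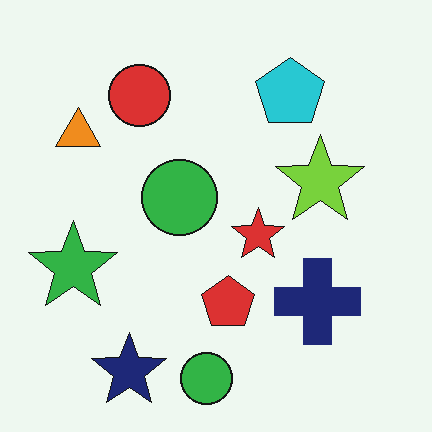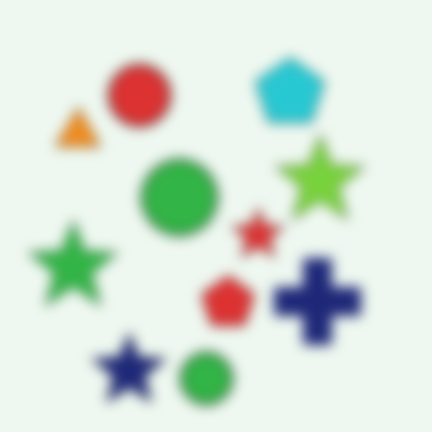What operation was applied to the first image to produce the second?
The second image is the first strongly gaussian-blurred.

Shape edges and outlines are uniformly softened across the whole image.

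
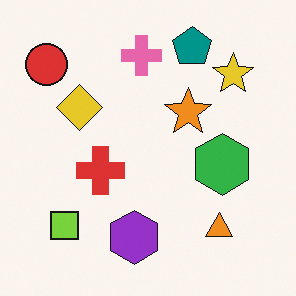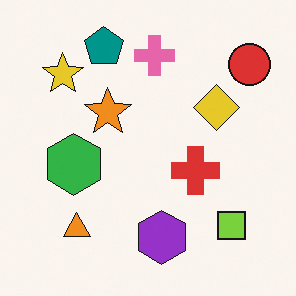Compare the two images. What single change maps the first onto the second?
Flipped horizontally (left ↔ right).

The red circle is in the top-left of the first image and the top-right of the second — shapes on opposite sides of the vertical midline have swapped in a mirror flip.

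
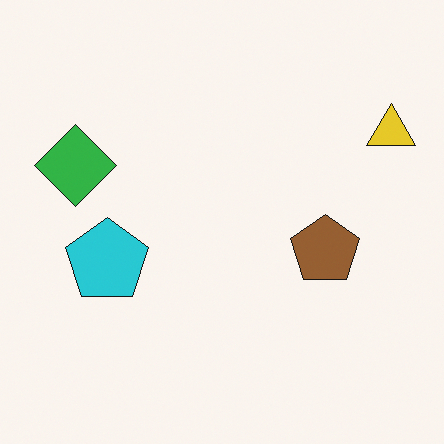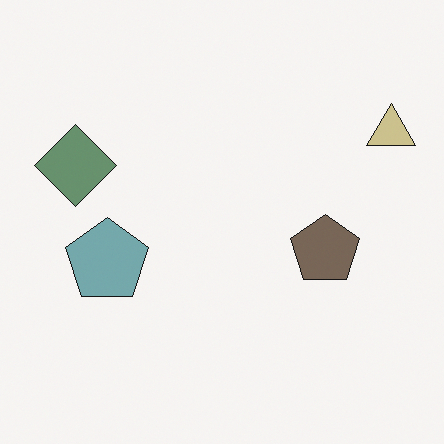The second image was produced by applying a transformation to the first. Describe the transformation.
Heavily desaturated.

All colors are more muted and greyish — a global saturation change.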